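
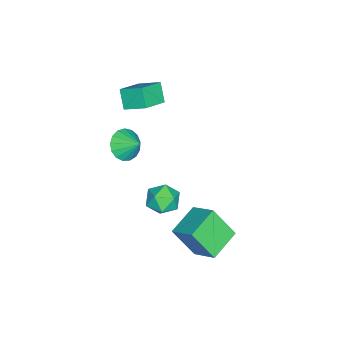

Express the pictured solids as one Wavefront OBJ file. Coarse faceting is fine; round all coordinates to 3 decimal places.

v -1.012 1.17 -1.752
v -0.407 2.387 -0.89
v -1.06 2.317 -3.34
v -0.455 3.535 -2.478
v 0.655 0.645 -2.182
v 1.26 1.863 -1.32
v 0.607 1.793 -3.77
v 1.212 3.01 -2.908
v -2.449 -0.869 -2.272
v -2.105 -0.364 -3.036
v -1.015 -0.836 -1.604
v -0.671 -0.331 -2.368
v -1.303 0.088 -1.749
v -2.189 0.067 -2.162
v -0.931 -1.267 -2.478
v -1.817 -1.288 -2.891
v -1.167 -0.61 -3.163
v -1.397 0.227 -2.713
v -1.723 -1.427 -1.927
v -1.953 -0.59 -1.477
v -1.055 -2.321 2.235
v -0.173 -2.489 2.033
v -0.725 -1.439 2.945
v -0.298 -2.197 1.728
v -0.595 -1.933 1.539
v -0.998 -1.759 1.509
v -1.414 -1.713 1.646
v -1.748 -1.806 1.917
v -1.923 -2.018 2.262
v -1.899 -2.299 2.6
v -1.682 -2.585 2.854
v -1.321 -2.811 2.967
v -0.899 -2.924 2.912
v -0.513 -2.9 2.702
v -0.251 -2.743 2.385
v -3.661 -3.56 3.81
v -3.54 -2.363 4.446
v -5.015 -3.066 3.138
v -4.894 -1.869 3.774
v -3.046 -3.131 2.886
v -2.925 -1.934 3.522
v -4.4 -2.637 2.214
v -4.279 -1.44 2.85
f 2 4 1
f 5 2 1
f 1 4 3
f 3 5 1
f 2 8 4
f 6 2 5
f 6 8 2
f 4 8 3
f 7 5 3
f 3 8 7
f 7 6 5
f 8 6 7
f 9 20 14
f 9 14 10
f 9 10 16
f 9 16 19
f 9 19 20
f 10 14 18
f 14 20 13
f 20 19 11
f 19 16 15
f 16 10 17
f 12 18 13
f 12 13 11
f 12 11 15
f 12 15 17
f 12 17 18
f 13 18 14
f 11 13 20
f 15 11 19
f 17 15 16
f 18 17 10
f 22 21 24
f 22 24 23
f 24 21 25
f 24 25 23
f 25 21 26
f 25 26 23
f 26 21 27
f 26 27 23
f 27 21 28
f 27 28 23
f 28 21 29
f 28 29 23
f 29 21 30
f 29 30 23
f 30 21 31
f 30 31 23
f 31 21 32
f 31 32 23
f 32 21 33
f 32 33 23
f 33 21 34
f 33 34 23
f 34 21 35
f 34 35 23
f 35 21 22
f 35 22 23
f 37 39 36
f 40 37 36
f 36 39 38
f 38 40 36
f 37 43 39
f 41 37 40
f 41 43 37
f 39 43 38
f 42 40 38
f 38 43 42
f 42 41 40
f 43 41 42



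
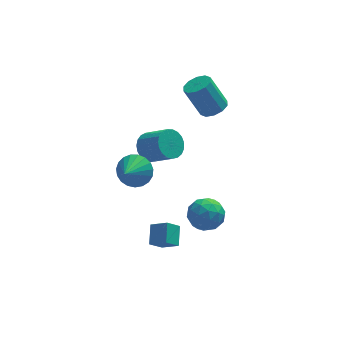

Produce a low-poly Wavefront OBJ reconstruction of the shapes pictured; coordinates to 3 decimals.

v 3.702 3.469 2.56
v 4.296 4.131 2.699
v 3.373 4.552 4.639
v 2.778 3.891 4.5
v 3.853 4.348 2.441
v 2.93 4.77 4.382
v 3.353 4.23 2.229
v 2.43 4.652 4.169
v 2.986 3.821 2.143
v 2.063 4.243 4.084
v 2.892 3.278 2.216
v 1.969 3.699 4.157
v 3.107 2.808 2.421
v 2.184 3.229 4.361
v 3.55 2.59 2.678
v 2.627 3.012 4.619
v 4.05 2.708 2.891
v 3.127 3.13 4.831
v 4.417 3.117 2.976
v 3.494 3.539 4.917
v 4.511 3.661 2.903
v 3.588 4.082 4.844
v 2.52 0.108 -4.451
v 3.469 0.058 -3.756
v 1.591 -1.058 -3.264
v 2.54 -1.108 -2.569
v 1.924 -0.108 -2.654
v 2.498 0.613 -3.387
v 2.562 -1.613 -3.633
v 3.136 -0.892 -4.366
v 3.495 -1.005 -3.25
v 3.101 -0.075 -2.645
v 1.959 -0.925 -4.375
v 1.565 0.005 -3.77
v 3.076 0.185 -4.208
v 1.984 -1.185 -2.812
v 1.622 -0.598 -2.862
v 2.18 -0.627 -2.454
v 2.505 0.511 -3.991
v 3.063 0.482 -3.582
v 2.155 0.385 -2.935
v 1.997 -1.482 -3.438
v 2.555 -1.511 -3.029
v 2.88 -0.373 -4.566
v 3.438 -0.402 -4.158
v 2.905 -1.385 -4.085
v 3.65 -0.469 -3.502
v 3.103 -1.154 -2.804
v 3.116 -1.451 -3.43
v 3.454 -1.027 -3.861
v 3.418 0.078 -3.146
v 2.872 -0.607 -2.449
v 2.509 -0.02 -2.498
v 2.847 0.404 -2.93
v 3.433 -0.547 -2.849
v 2.188 -0.393 -4.571
v 1.642 -1.078 -3.874
v 2.213 -1.404 -4.09
v 2.551 -0.98 -4.522
v 1.957 0.154 -4.216
v 1.41 -0.531 -3.518
v 1.606 0.027 -3.159
v 1.944 0.451 -3.59
v 1.627 -0.453 -4.171
v -1.578 -0.749 1.525
v -0.928 -0.472 2.354
v -2.322 -1.971 2.515
v -1.285 -0.201 2.421
v -1.693 -0.025 2.332
v -2.081 0.026 2.103
v -2.383 -0.057 1.775
v -2.545 -0.26 1.404
v -2.54 -0.547 1.053
v -2.369 -0.869 0.784
v -2.061 -1.17 0.643
v -1.67 -1.399 0.654
v -1.263 -1.515 0.816
v -0.91 -1.498 1.101
v -0.673 -1.353 1.459
v -0.593 -1.102 1.828
v -0.683 -0.791 2.145
v -0.069 3.457 -0.515
v 0.691 3.555 -1.189
v 1.789 2.542 -0.098
v 1.029 2.443 0.575
v 0.751 3.891 -0.938
v 1.85 2.878 0.153
v 0.67 4.152 -0.613
v 1.768 3.139 0.478
v 0.461 4.293 -0.272
v 1.559 3.28 0.819
v 0.16 4.289 0.027
v 1.259 3.276 1.118
v -0.18 4.141 0.232
v 0.918 3.128 1.323
v -0.501 3.875 0.308
v 0.597 2.862 1.399
v -0.748 3.536 0.242
v 0.35 2.523 1.333
v -0.877 3.184 0.044
v 0.221 2.171 1.135
v -0.866 2.878 -0.25
v 0.232 1.865 0.841
v -0.718 2.673 -0.59
v 0.38 1.66 0.501
v -0.457 2.603 -0.917
v 0.641 1.59 0.174
v -0.13 2.681 -1.175
v 0.968 1.668 -0.084
v 0.208 2.892 -1.319
v 1.307 1.879 -0.228
v 0.499 3.202 -1.324
v 1.597 2.189 -0.233
v -1.162 -3.011 -3.112
v -0.319 -3.596 -2.49
v -0.908 -1.921 -2.43
v -0.065 -2.507 -1.808
v -0.395 -2.713 -3.872
v 0.448 -3.299 -3.25
v -0.141 -1.624 -3.19
v 0.702 -2.209 -2.568
f 2 1 5
f 2 5 3
f 3 5 6
f 3 6 4
f 5 1 7
f 5 7 6
f 6 7 8
f 6 8 4
f 7 1 9
f 7 9 8
f 8 9 10
f 8 10 4
f 9 1 11
f 9 11 10
f 10 11 12
f 10 12 4
f 11 1 13
f 11 13 12
f 12 13 14
f 12 14 4
f 13 1 15
f 13 15 14
f 14 15 16
f 14 16 4
f 15 1 17
f 15 17 16
f 16 17 18
f 16 18 4
f 17 1 19
f 17 19 18
f 18 19 20
f 18 20 4
f 19 1 21
f 19 21 20
f 20 21 22
f 20 22 4
f 21 1 2
f 21 2 22
f 22 2 3
f 22 3 4
f 23 60 39
f 60 34 63
f 39 63 28
f 60 63 39
f 23 39 35
f 39 28 40
f 35 40 24
f 39 40 35
f 23 35 44
f 35 24 45
f 44 45 30
f 35 45 44
f 23 44 56
f 44 30 59
f 56 59 33
f 44 59 56
f 23 56 60
f 56 33 64
f 60 64 34
f 56 64 60
f 24 40 51
f 40 28 54
f 51 54 32
f 40 54 51
f 28 63 41
f 63 34 62
f 41 62 27
f 63 62 41
f 34 64 61
f 64 33 57
f 61 57 25
f 64 57 61
f 33 59 58
f 59 30 46
f 58 46 29
f 59 46 58
f 30 45 50
f 45 24 47
f 50 47 31
f 45 47 50
f 26 52 38
f 52 32 53
f 38 53 27
f 52 53 38
f 26 38 36
f 38 27 37
f 36 37 25
f 38 37 36
f 26 36 43
f 36 25 42
f 43 42 29
f 36 42 43
f 26 43 48
f 43 29 49
f 48 49 31
f 43 49 48
f 26 48 52
f 48 31 55
f 52 55 32
f 48 55 52
f 27 53 41
f 53 32 54
f 41 54 28
f 53 54 41
f 25 37 61
f 37 27 62
f 61 62 34
f 37 62 61
f 29 42 58
f 42 25 57
f 58 57 33
f 42 57 58
f 31 49 50
f 49 29 46
f 50 46 30
f 49 46 50
f 32 55 51
f 55 31 47
f 51 47 24
f 55 47 51
f 66 65 68
f 66 68 67
f 68 65 69
f 68 69 67
f 69 65 70
f 69 70 67
f 70 65 71
f 70 71 67
f 71 65 72
f 71 72 67
f 72 65 73
f 72 73 67
f 73 65 74
f 73 74 67
f 74 65 75
f 74 75 67
f 75 65 76
f 75 76 67
f 76 65 77
f 76 77 67
f 77 65 78
f 77 78 67
f 78 65 79
f 78 79 67
f 79 65 80
f 79 80 67
f 80 65 81
f 80 81 67
f 81 65 66
f 81 66 67
f 83 82 86
f 83 86 84
f 84 86 87
f 84 87 85
f 86 82 88
f 86 88 87
f 87 88 89
f 87 89 85
f 88 82 90
f 88 90 89
f 89 90 91
f 89 91 85
f 90 82 92
f 90 92 91
f 91 92 93
f 91 93 85
f 92 82 94
f 92 94 93
f 93 94 95
f 93 95 85
f 94 82 96
f 94 96 95
f 95 96 97
f 95 97 85
f 96 82 98
f 96 98 97
f 97 98 99
f 97 99 85
f 98 82 100
f 98 100 99
f 99 100 101
f 99 101 85
f 100 82 102
f 100 102 101
f 101 102 103
f 101 103 85
f 102 82 104
f 102 104 103
f 103 104 105
f 103 105 85
f 104 82 106
f 104 106 105
f 105 106 107
f 105 107 85
f 106 82 108
f 106 108 107
f 107 108 109
f 107 109 85
f 108 82 110
f 108 110 109
f 109 110 111
f 109 111 85
f 110 82 112
f 110 112 111
f 111 112 113
f 111 113 85
f 112 82 83
f 112 83 113
f 113 83 84
f 113 84 85
f 115 117 114
f 118 115 114
f 114 117 116
f 116 118 114
f 115 121 117
f 119 115 118
f 119 121 115
f 117 121 116
f 120 118 116
f 116 121 120
f 120 119 118
f 121 119 120



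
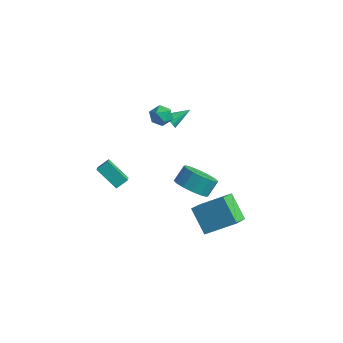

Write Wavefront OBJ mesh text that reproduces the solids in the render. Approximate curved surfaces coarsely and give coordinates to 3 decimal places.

v 1.224 0.779 -1.895
v 1.668 -0.468 -1.128
v 2.512 1.837 -0.921
v 2.956 0.589 -0.155
v 2.424 0.451 -3.125
v 2.868 -0.797 -2.359
v 3.712 1.508 -2.152
v 4.156 0.261 -1.385
v -4.046 -1.602 -0.395
v -3.788 -0.984 0.043
v -4.737 -0.794 -1.126
v -4.478 -0.177 -0.688
v -2.782 -1.423 -1.392
v -2.523 -0.806 -0.954
v -3.472 -0.616 -2.123
v -3.214 0.002 -1.685
v -2.405 1.527 3.588
v -1.888 1.596 3.099
v -1.792 0.704 4.121
v -1.275 0.773 3.632
v -1.395 1.298 4.102
v -1.774 1.807 3.773
v -1.906 0.493 3.447
v -2.285 1.002 3.118
v -1.579 0.957 3.012
v -1.263 1.455 3.417
v -2.417 0.845 3.803
v -2.101 1.343 4.208
v 0.783 0.548 -0.635
v 1.407 -0.1 -0.114
v 1.482 0.624 0.697
v 0.857 1.272 0.175
v 1.738 0.201 -0.414
v 1.813 0.925 0.397
v 1.812 0.595 -0.773
v 1.887 1.319 0.038
v 1.611 0.976 -1.095
v 1.686 1.701 -0.284
v 1.188 1.243 -1.294
v 1.263 1.968 -0.483
v 0.656 1.323 -1.317
v 0.731 2.048 -0.506
v 0.158 1.196 -1.157
v 0.233 1.92 -0.346
v -0.173 0.895 -0.857
v -0.098 1.619 -0.046
v -0.247 0.501 -0.498
v -0.172 1.225 0.313
v -0.046 0.119 -0.176
v 0.029 0.844 0.635
v 0.377 -0.148 0.023
v 0.452 0.577 0.834
v 0.909 -0.228 0.046
v 0.984 0.497 0.857
v -1.713 1.702 2.885
v -1.275 1.642 2.593
v -1.187 2.758 3.455
v -1.409 1.781 2.458
v -1.603 1.905 2.408
v -1.819 1.989 2.452
v -2.014 2.016 2.582
v -2.149 1.981 2.772
v -2.199 1.891 2.984
v -2.151 1.763 3.177
v -2.018 1.624 3.311
v -1.823 1.499 3.362
v -1.607 1.416 3.318
v -1.412 1.388 3.188
v -1.277 1.424 2.998
v -1.228 1.514 2.786
f 2 4 1
f 5 2 1
f 1 4 3
f 3 5 1
f 2 8 4
f 6 2 5
f 6 8 2
f 4 8 3
f 7 5 3
f 3 8 7
f 7 6 5
f 8 6 7
f 10 12 9
f 13 10 9
f 9 12 11
f 11 13 9
f 10 16 12
f 14 10 13
f 14 16 10
f 12 16 11
f 15 13 11
f 11 16 15
f 15 14 13
f 16 14 15
f 17 28 22
f 17 22 18
f 17 18 24
f 17 24 27
f 17 27 28
f 18 22 26
f 22 28 21
f 28 27 19
f 27 24 23
f 24 18 25
f 20 26 21
f 20 21 19
f 20 19 23
f 20 23 25
f 20 25 26
f 21 26 22
f 19 21 28
f 23 19 27
f 25 23 24
f 26 25 18
f 30 29 33
f 30 33 31
f 31 33 34
f 31 34 32
f 33 29 35
f 33 35 34
f 34 35 36
f 34 36 32
f 35 29 37
f 35 37 36
f 36 37 38
f 36 38 32
f 37 29 39
f 37 39 38
f 38 39 40
f 38 40 32
f 39 29 41
f 39 41 40
f 40 41 42
f 40 42 32
f 41 29 43
f 41 43 42
f 42 43 44
f 42 44 32
f 43 29 45
f 43 45 44
f 44 45 46
f 44 46 32
f 45 29 47
f 45 47 46
f 46 47 48
f 46 48 32
f 47 29 49
f 47 49 48
f 48 49 50
f 48 50 32
f 49 29 51
f 49 51 50
f 50 51 52
f 50 52 32
f 51 29 53
f 51 53 52
f 52 53 54
f 52 54 32
f 53 29 30
f 53 30 54
f 54 30 31
f 54 31 32
f 56 55 58
f 56 58 57
f 58 55 59
f 58 59 57
f 59 55 60
f 59 60 57
f 60 55 61
f 60 61 57
f 61 55 62
f 61 62 57
f 62 55 63
f 62 63 57
f 63 55 64
f 63 64 57
f 64 55 65
f 64 65 57
f 65 55 66
f 65 66 57
f 66 55 67
f 66 67 57
f 67 55 68
f 67 68 57
f 68 55 69
f 68 69 57
f 69 55 70
f 69 70 57
f 70 55 56
f 70 56 57



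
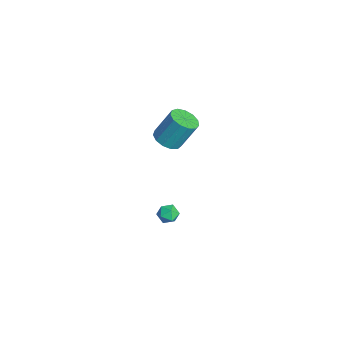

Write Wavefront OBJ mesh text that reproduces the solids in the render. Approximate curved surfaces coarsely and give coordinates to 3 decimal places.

v 1.92 1.387 2.572
v 2.674 0.991 2.748
v 2.774 1.916 4.404
v 2.02 2.313 4.228
v 2.788 1.404 2.51
v 2.887 2.33 4.167
v 2.626 1.812 2.292
v 2.725 2.738 3.948
v 2.24 2.085 2.163
v 2.339 3.011 3.819
v 1.753 2.137 2.163
v 1.852 3.062 3.819
v 1.318 1.95 2.293
v 1.418 2.876 3.95
v 1.075 1.585 2.512
v 1.175 2.511 4.168
v 1.1 1.157 2.75
v 1.2 2.083 4.406
v 1.386 0.802 2.931
v 1.485 1.728 4.587
v 1.841 0.633 2.998
v 1.941 1.559 4.654
v 2.321 0.703 2.93
v 2.421 1.629 4.586
v 1.743 1.841 -4.014
v 2.344 1.701 -4.307
v 1.916 1.039 -3.273
v 2.517 0.899 -3.566
v 2.431 1.485 -3.226
v 2.324 1.981 -3.684
v 1.936 0.759 -3.896
v 1.829 1.255 -4.354
v 2.464 1.032 -4.234
v 2.77 1.481 -3.819
v 1.49 1.259 -3.761
v 1.796 1.708 -3.346
f 2 1 5
f 2 5 3
f 3 5 6
f 3 6 4
f 5 1 7
f 5 7 6
f 6 7 8
f 6 8 4
f 7 1 9
f 7 9 8
f 8 9 10
f 8 10 4
f 9 1 11
f 9 11 10
f 10 11 12
f 10 12 4
f 11 1 13
f 11 13 12
f 12 13 14
f 12 14 4
f 13 1 15
f 13 15 14
f 14 15 16
f 14 16 4
f 15 1 17
f 15 17 16
f 16 17 18
f 16 18 4
f 17 1 19
f 17 19 18
f 18 19 20
f 18 20 4
f 19 1 21
f 19 21 20
f 20 21 22
f 20 22 4
f 21 1 23
f 21 23 22
f 22 23 24
f 22 24 4
f 23 1 2
f 23 2 24
f 24 2 3
f 24 3 4
f 25 36 30
f 25 30 26
f 25 26 32
f 25 32 35
f 25 35 36
f 26 30 34
f 30 36 29
f 36 35 27
f 35 32 31
f 32 26 33
f 28 34 29
f 28 29 27
f 28 27 31
f 28 31 33
f 28 33 34
f 29 34 30
f 27 29 36
f 31 27 35
f 33 31 32
f 34 33 26



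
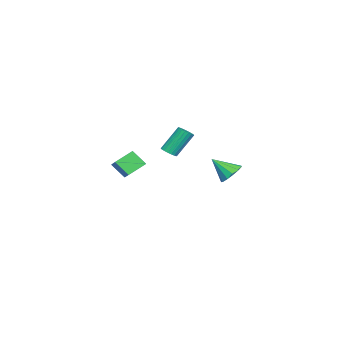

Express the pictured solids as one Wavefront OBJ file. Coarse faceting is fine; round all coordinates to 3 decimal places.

v -2.849 -1.703 -0.145
v -2.536 -1.283 -0.228
v -3.199 -0.497 1.262
v -3.511 -0.917 1.345
v -2.719 -1.227 -0.338
v -3.381 -0.441 1.151
v -2.923 -1.254 -0.415
v -3.586 -0.467 1.074
v -3.115 -1.358 -0.446
v -3.777 -0.571 1.044
v -3.261 -1.522 -0.424
v -3.923 -0.735 1.065
v -3.336 -1.717 -0.354
v -3.998 -0.93 1.135
v -3.326 -1.91 -0.248
v -3.988 -1.123 1.242
v -3.234 -2.067 -0.124
v -3.896 -1.28 1.366
v -3.075 -2.161 -0.003
v -3.737 -1.375 1.486
v -2.877 -2.176 0.092
v -3.54 -1.39 1.582
v -2.675 -2.11 0.147
v -3.337 -1.323 1.637
v -2.502 -1.973 0.152
v -3.164 -1.186 1.641
v -2.389 -1.789 0.105
v -3.052 -1.003 1.594
v -2.356 -1.591 0.015
v -3.018 -0.804 1.504
v -2.408 -1.412 -0.103
v -3.07 -0.625 1.387
v 2.072 3.596 0.666
v 2.372 3.132 0.13
v 2.208 2.544 1.654
v 2.706 3.344 0.309
v 2.838 3.636 0.602
v 2.727 3.915 0.915
v 2.408 4.093 1.149
v 1.982 4.113 1.23
v 1.585 3.97 1.131
v 1.342 3.707 0.885
v 1.331 3.41 0.57
v 1.555 3.171 0.285
v 1.943 3.068 0.121
v -2.41 -4.183 -2.257
v -2.444 -4.998 -1.392
v -3.263 -3.472 -1.622
v -3.298 -4.287 -0.756
v -1.382 -3.533 -1.604
v -1.417 -4.348 -0.738
v -2.236 -2.822 -0.968
v -2.27 -3.637 -0.103
f 2 1 5
f 2 5 3
f 3 5 6
f 3 6 4
f 5 1 7
f 5 7 6
f 6 7 8
f 6 8 4
f 7 1 9
f 7 9 8
f 8 9 10
f 8 10 4
f 9 1 11
f 9 11 10
f 10 11 12
f 10 12 4
f 11 1 13
f 11 13 12
f 12 13 14
f 12 14 4
f 13 1 15
f 13 15 14
f 14 15 16
f 14 16 4
f 15 1 17
f 15 17 16
f 16 17 18
f 16 18 4
f 17 1 19
f 17 19 18
f 18 19 20
f 18 20 4
f 19 1 21
f 19 21 20
f 20 21 22
f 20 22 4
f 21 1 23
f 21 23 22
f 22 23 24
f 22 24 4
f 23 1 25
f 23 25 24
f 24 25 26
f 24 26 4
f 25 1 27
f 25 27 26
f 26 27 28
f 26 28 4
f 27 1 29
f 27 29 28
f 28 29 30
f 28 30 4
f 29 1 31
f 29 31 30
f 30 31 32
f 30 32 4
f 31 1 2
f 31 2 32
f 32 2 3
f 32 3 4
f 34 33 36
f 34 36 35
f 36 33 37
f 36 37 35
f 37 33 38
f 37 38 35
f 38 33 39
f 38 39 35
f 39 33 40
f 39 40 35
f 40 33 41
f 40 41 35
f 41 33 42
f 41 42 35
f 42 33 43
f 42 43 35
f 43 33 44
f 43 44 35
f 44 33 45
f 44 45 35
f 45 33 34
f 45 34 35
f 47 49 46
f 50 47 46
f 46 49 48
f 48 50 46
f 47 53 49
f 51 47 50
f 51 53 47
f 49 53 48
f 52 50 48
f 48 53 52
f 52 51 50
f 53 51 52



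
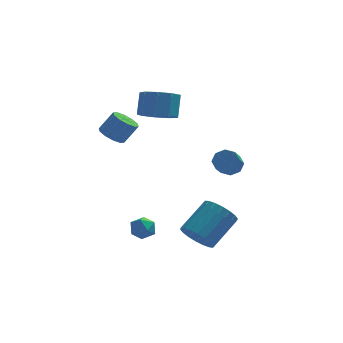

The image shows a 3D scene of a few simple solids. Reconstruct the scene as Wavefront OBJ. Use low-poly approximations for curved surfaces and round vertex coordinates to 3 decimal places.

v -2.559 3.072 1.418
v -2.141 2.424 1.206
v -1.382 2.56 2.29
v -1.801 3.208 2.502
v -1.923 2.819 1.004
v -1.164 2.955 2.088
v -1.948 3.311 0.96
v -1.19 3.447 2.044
v -2.207 3.712 1.091
v -1.448 3.848 2.175
v -2.6 3.868 1.347
v -1.842 4.004 2.431
v -2.978 3.72 1.63
v -2.219 3.856 2.714
v -3.196 3.325 1.832
v -2.437 3.461 2.916
v -3.17 2.833 1.876
v -2.412 2.969 2.96
v -2.912 2.432 1.745
v -2.153 2.568 2.829
v -2.518 2.276 1.489
v -1.76 2.412 2.573
v -0.161 2.866 2.864
v 0.336 2.011 3.323
v 0.538 2.78 4.536
v 0.041 3.634 4.076
v 0.836 2.437 2.97
v 1.037 3.206 4.183
v 0.869 3.064 2.567
v 1.071 3.833 3.78
v 0.421 3.597 2.303
v 0.622 4.366 3.516
v -0.3 3.789 2.301
v -0.099 4.558 3.514
v -0.955 3.548 2.563
v -0.754 4.317 3.775
v -1.239 2.988 2.965
v -1.038 3.757 4.178
v -1.018 2.371 3.32
v -0.817 3.14 4.533
v -0.396 1.985 3.461
v -0.195 2.754 4.674
v -1.836 -1.147 -3.469
v -1.443 -0.532 -3.269
v -1.077 -1.848 -2.811
v -0.684 -1.233 -2.611
v -1.385 -1.336 -2.346
v -1.855 -0.903 -2.753
v -0.665 -1.477 -3.327
v -1.135 -1.044 -3.734
v -0.719 -0.736 -3.181
v -1.164 -0.649 -2.575
v -1.356 -1.731 -3.505
v -1.801 -1.644 -2.899
v 1.28 -3.08 -2.704
v 1.908 -2.989 -3.49
v 3.227 -1.829 -2.302
v 2.6 -1.92 -1.516
v 1.637 -2.633 -3.536
v 2.956 -1.474 -2.349
v 1.296 -2.366 -3.418
v 2.615 -1.206 -2.231
v 0.951 -2.24 -3.158
v 2.27 -1.08 -1.971
v 0.672 -2.28 -2.808
v 1.991 -1.121 -1.621
v 0.513 -2.479 -2.438
v 1.832 -1.32 -1.25
v 0.506 -2.797 -2.12
v 1.825 -1.637 -0.932
v 0.653 -3.171 -1.918
v 1.972 -2.011 -0.73
v 0.924 -3.526 -1.871
v 2.243 -2.367 -0.684
v 1.265 -3.794 -1.989
v 2.584 -2.634 -0.802
v 1.61 -3.92 -2.249
v 2.929 -2.76 -1.062
v 1.889 -3.879 -2.599
v 3.208 -2.72 -1.412
v 2.048 -3.68 -2.97
v 3.367 -2.521 -1.782
v 2.055 -3.363 -3.288
v 3.374 -2.203 -2.1
v 3.59 2.688 -0.822
v 4.111 2.909 -0.346
v 3.772 2.192 0.358
v 3.25 1.972 -0.118
v 3.628 3.197 -0.286
v 3.288 2.481 0.418
v 3.121 3.187 -0.54
v 2.782 2.471 0.164
v 2.89 2.885 -0.959
v 2.55 2.169 -0.255
v 3.068 2.468 -1.298
v 2.729 1.751 -0.594
v 3.552 2.179 -1.358
v 3.212 1.463 -0.654
v 4.058 2.189 -1.104
v 3.719 1.473 -0.4
v 4.29 2.491 -0.685
v 3.95 1.775 0.019
f 2 1 5
f 2 5 3
f 3 5 6
f 3 6 4
f 5 1 7
f 5 7 6
f 6 7 8
f 6 8 4
f 7 1 9
f 7 9 8
f 8 9 10
f 8 10 4
f 9 1 11
f 9 11 10
f 10 11 12
f 10 12 4
f 11 1 13
f 11 13 12
f 12 13 14
f 12 14 4
f 13 1 15
f 13 15 14
f 14 15 16
f 14 16 4
f 15 1 17
f 15 17 16
f 16 17 18
f 16 18 4
f 17 1 19
f 17 19 18
f 18 19 20
f 18 20 4
f 19 1 21
f 19 21 20
f 20 21 22
f 20 22 4
f 21 1 2
f 21 2 22
f 22 2 3
f 22 3 4
f 24 23 27
f 24 27 25
f 25 27 28
f 25 28 26
f 27 23 29
f 27 29 28
f 28 29 30
f 28 30 26
f 29 23 31
f 29 31 30
f 30 31 32
f 30 32 26
f 31 23 33
f 31 33 32
f 32 33 34
f 32 34 26
f 33 23 35
f 33 35 34
f 34 35 36
f 34 36 26
f 35 23 37
f 35 37 36
f 36 37 38
f 36 38 26
f 37 23 39
f 37 39 38
f 38 39 40
f 38 40 26
f 39 23 41
f 39 41 40
f 40 41 42
f 40 42 26
f 41 23 24
f 41 24 42
f 42 24 25
f 42 25 26
f 43 54 48
f 43 48 44
f 43 44 50
f 43 50 53
f 43 53 54
f 44 48 52
f 48 54 47
f 54 53 45
f 53 50 49
f 50 44 51
f 46 52 47
f 46 47 45
f 46 45 49
f 46 49 51
f 46 51 52
f 47 52 48
f 45 47 54
f 49 45 53
f 51 49 50
f 52 51 44
f 56 55 59
f 56 59 57
f 57 59 60
f 57 60 58
f 59 55 61
f 59 61 60
f 60 61 62
f 60 62 58
f 61 55 63
f 61 63 62
f 62 63 64
f 62 64 58
f 63 55 65
f 63 65 64
f 64 65 66
f 64 66 58
f 65 55 67
f 65 67 66
f 66 67 68
f 66 68 58
f 67 55 69
f 67 69 68
f 68 69 70
f 68 70 58
f 69 55 71
f 69 71 70
f 70 71 72
f 70 72 58
f 71 55 73
f 71 73 72
f 72 73 74
f 72 74 58
f 73 55 75
f 73 75 74
f 74 75 76
f 74 76 58
f 75 55 77
f 75 77 76
f 76 77 78
f 76 78 58
f 77 55 79
f 77 79 78
f 78 79 80
f 78 80 58
f 79 55 81
f 79 81 80
f 80 81 82
f 80 82 58
f 81 55 83
f 81 83 82
f 82 83 84
f 82 84 58
f 83 55 56
f 83 56 84
f 84 56 57
f 84 57 58
f 86 85 89
f 86 89 87
f 87 89 90
f 87 90 88
f 89 85 91
f 89 91 90
f 90 91 92
f 90 92 88
f 91 85 93
f 91 93 92
f 92 93 94
f 92 94 88
f 93 85 95
f 93 95 94
f 94 95 96
f 94 96 88
f 95 85 97
f 95 97 96
f 96 97 98
f 96 98 88
f 97 85 99
f 97 99 98
f 98 99 100
f 98 100 88
f 99 85 101
f 99 101 100
f 100 101 102
f 100 102 88
f 101 85 86
f 101 86 102
f 102 86 87
f 102 87 88



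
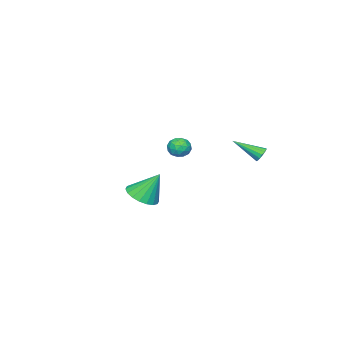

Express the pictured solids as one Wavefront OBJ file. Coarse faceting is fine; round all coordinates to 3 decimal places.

v -3.983 -3.26 -3.394
v -3.557 -3.083 -4.034
v -3.183 -4.217 -3.126
v -2.757 -4.04 -3.766
v -2.765 -3.549 -3.149
v -3.259 -2.957 -3.314
v -3.481 -4.343 -3.846
v -3.975 -3.751 -4.011
v -3.247 -3.752 -4.313
v -2.804 -3.262 -3.882
v -3.936 -4.038 -3.278
v -3.493 -3.548 -2.847
v -3.84 -3.087 -3.737
v -2.9 -4.213 -3.423
v -2.904 -3.924 -3.06
v -2.654 -3.82 -3.436
v -3.665 -3.014 -3.315
v -3.415 -2.91 -3.691
v -2.949 -3.184 -3.171
v -3.325 -4.39 -3.469
v -3.075 -4.286 -3.845
v -4.086 -3.48 -3.724
v -3.836 -3.376 -4.1
v -3.791 -4.116 -3.989
v -3.408 -3.377 -4.277
v -2.937 -3.939 -4.12
v -3.363 -4.117 -4.167
v -3.653 -3.769 -4.264
v -3.147 -3.088 -4.024
v -2.677 -3.651 -3.867
v -2.682 -3.362 -3.504
v -2.972 -3.015 -3.602
v -2.965 -3.482 -4.188
v -4.063 -3.649 -3.293
v -3.593 -4.212 -3.136
v -3.768 -4.285 -3.558
v -4.058 -3.938 -3.656
v -3.803 -3.361 -3.04
v -3.332 -3.923 -2.883
v -3.087 -3.531 -2.896
v -3.377 -3.183 -2.993
v -3.775 -3.818 -2.972
v -3.921 1.874 -2.976
v -3.45 1.94 -3.252
v -3.119 0.386 -1.964
v -3.425 2.108 -3.024
v -3.534 2.214 -2.782
v -3.746 2.228 -2.593
v -4.005 2.148 -2.506
v -4.241 1.994 -2.545
v -4.392 1.808 -2.7
v -4.416 1.64 -2.928
v -4.308 1.534 -3.169
v -4.095 1.52 -3.359
v -3.836 1.6 -3.445
v -3.6 1.754 -3.406
v 4.1 -0.598 -4
v 4.736 -1.266 -3.478
v 3.64 0.278 -2.32
v 5.025 -0.908 -3.585
v 5.13 -0.489 -3.775
v 5.032 -0.092 -4.009
v 4.748 0.206 -4.241
v 4.337 0.344 -4.426
v 3.879 0.296 -4.526
v 3.464 0.071 -4.522
v 3.175 -0.287 -4.415
v 3.07 -0.706 -4.226
v 3.169 -1.104 -3.992
v 3.452 -1.401 -3.76
v 3.863 -1.539 -3.575
v 4.322 -1.491 -3.475
f 1 38 17
f 38 12 41
f 17 41 6
f 38 41 17
f 1 17 13
f 17 6 18
f 13 18 2
f 17 18 13
f 1 13 22
f 13 2 23
f 22 23 8
f 13 23 22
f 1 22 34
f 22 8 37
f 34 37 11
f 22 37 34
f 1 34 38
f 34 11 42
f 38 42 12
f 34 42 38
f 2 18 29
f 18 6 32
f 29 32 10
f 18 32 29
f 6 41 19
f 41 12 40
f 19 40 5
f 41 40 19
f 12 42 39
f 42 11 35
f 39 35 3
f 42 35 39
f 11 37 36
f 37 8 24
f 36 24 7
f 37 24 36
f 8 23 28
f 23 2 25
f 28 25 9
f 23 25 28
f 4 30 16
f 30 10 31
f 16 31 5
f 30 31 16
f 4 16 14
f 16 5 15
f 14 15 3
f 16 15 14
f 4 14 21
f 14 3 20
f 21 20 7
f 14 20 21
f 4 21 26
f 21 7 27
f 26 27 9
f 21 27 26
f 4 26 30
f 26 9 33
f 30 33 10
f 26 33 30
f 5 31 19
f 31 10 32
f 19 32 6
f 31 32 19
f 3 15 39
f 15 5 40
f 39 40 12
f 15 40 39
f 7 20 36
f 20 3 35
f 36 35 11
f 20 35 36
f 9 27 28
f 27 7 24
f 28 24 8
f 27 24 28
f 10 33 29
f 33 9 25
f 29 25 2
f 33 25 29
f 44 43 46
f 44 46 45
f 46 43 47
f 46 47 45
f 47 43 48
f 47 48 45
f 48 43 49
f 48 49 45
f 49 43 50
f 49 50 45
f 50 43 51
f 50 51 45
f 51 43 52
f 51 52 45
f 52 43 53
f 52 53 45
f 53 43 54
f 53 54 45
f 54 43 55
f 54 55 45
f 55 43 56
f 55 56 45
f 56 43 44
f 56 44 45
f 58 57 60
f 58 60 59
f 60 57 61
f 60 61 59
f 61 57 62
f 61 62 59
f 62 57 63
f 62 63 59
f 63 57 64
f 63 64 59
f 64 57 65
f 64 65 59
f 65 57 66
f 65 66 59
f 66 57 67
f 66 67 59
f 67 57 68
f 67 68 59
f 68 57 69
f 68 69 59
f 69 57 70
f 69 70 59
f 70 57 71
f 70 71 59
f 71 57 72
f 71 72 59
f 72 57 58
f 72 58 59



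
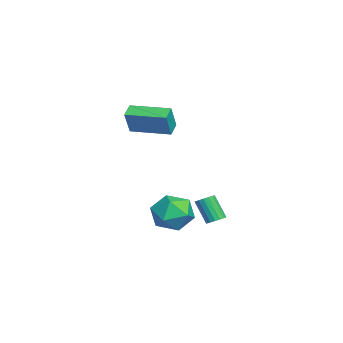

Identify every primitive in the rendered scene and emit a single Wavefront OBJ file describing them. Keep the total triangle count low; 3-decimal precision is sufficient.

v -3.717 -2.318 3.197
v -3.094 -2.553 4.473
v -3.035 -0.353 3.226
v -2.411 -0.589 4.503
v -3.029 -2.551 2.817
v -2.405 -2.787 4.094
v -2.346 -0.587 2.847
v -1.723 -0.822 4.123
v -2.711 0.538 -2.778
v -1.713 0.187 -2.214
v -3.447 -1.247 -2.586
v -2.449 -1.598 -2.022
v -3.199 -0.829 -1.491
v -2.745 0.274 -1.609
v -2.415 -1.334 -3.191
v -1.961 -0.231 -3.309
v -1.531 -0.97 -2.469
v -2.015 -0.658 -1.418
v -3.145 -0.402 -3.382
v -3.629 -0.09 -2.331
v -3.321 1.588 -3.219
v -3.033 1.15 -3.295
v -3.55 0.593 -2.036
v -3.839 1.032 -1.961
v -2.879 1.303 -3.164
v -3.396 0.746 -1.905
v -2.825 1.521 -3.045
v -3.342 0.964 -1.787
v -2.886 1.754 -2.967
v -3.403 1.197 -1.708
v -3.046 1.95 -2.946
v -3.563 1.393 -1.688
v -3.269 2.063 -2.988
v -3.787 1.506 -1.73
v -3.505 2.067 -3.083
v -4.022 1.51 -1.824
v -3.698 1.961 -3.209
v -4.215 1.404 -1.951
v -3.805 1.771 -3.337
v -4.322 1.214 -2.079
v -3.801 1.538 -3.439
v -4.318 0.981 -2.18
v -3.688 1.317 -3.49
v -4.205 0.76 -2.231
v -3.49 1.158 -3.479
v -4.007 0.601 -2.221
v -3.254 1.098 -3.408
v -3.771 0.541 -2.15
f 2 4 1
f 5 2 1
f 1 4 3
f 3 5 1
f 2 8 4
f 6 2 5
f 6 8 2
f 4 8 3
f 7 5 3
f 3 8 7
f 7 6 5
f 8 6 7
f 9 20 14
f 9 14 10
f 9 10 16
f 9 16 19
f 9 19 20
f 10 14 18
f 14 20 13
f 20 19 11
f 19 16 15
f 16 10 17
f 12 18 13
f 12 13 11
f 12 11 15
f 12 15 17
f 12 17 18
f 13 18 14
f 11 13 20
f 15 11 19
f 17 15 16
f 18 17 10
f 22 21 25
f 22 25 23
f 23 25 26
f 23 26 24
f 25 21 27
f 25 27 26
f 26 27 28
f 26 28 24
f 27 21 29
f 27 29 28
f 28 29 30
f 28 30 24
f 29 21 31
f 29 31 30
f 30 31 32
f 30 32 24
f 31 21 33
f 31 33 32
f 32 33 34
f 32 34 24
f 33 21 35
f 33 35 34
f 34 35 36
f 34 36 24
f 35 21 37
f 35 37 36
f 36 37 38
f 36 38 24
f 37 21 39
f 37 39 38
f 38 39 40
f 38 40 24
f 39 21 41
f 39 41 40
f 40 41 42
f 40 42 24
f 41 21 43
f 41 43 42
f 42 43 44
f 42 44 24
f 43 21 45
f 43 45 44
f 44 45 46
f 44 46 24
f 45 21 47
f 45 47 46
f 46 47 48
f 46 48 24
f 47 21 22
f 47 22 48
f 48 22 23
f 48 23 24



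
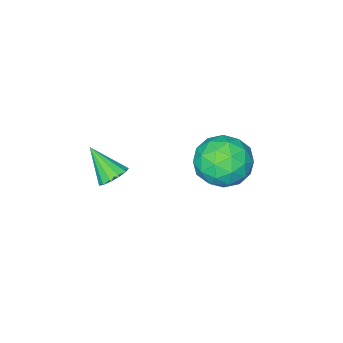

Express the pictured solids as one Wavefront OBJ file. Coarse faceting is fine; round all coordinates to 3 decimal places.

v 2.857 0.497 1.579
v 3.457 0.416 1.37
v 3.103 -0.537 2.681
v 3.47 0.68 1.615
v 3.288 0.886 1.849
v 2.97 0.968 1.997
v 2.616 0.901 2.013
v 2.339 0.705 1.891
v 2.226 0.443 1.67
v 2.314 0.198 1.42
v 2.575 0.048 1.221
v 2.925 0.04 1.136
v 3.254 0.177 1.191
v -1.587 2.524 1.057
v -0.525 2.168 0.601
v -2.395 0.832 0.499
v -1.333 0.476 0.043
v -1.473 0.58 1.239
v -0.973 1.626 1.584
v -1.947 1.374 -0.484
v -1.447 2.42 -0.139
v -0.748 1.457 -0.352
v -0.455 0.966 0.713
v -2.465 2.034 0.387
v -2.172 1.543 1.452
v -0.985 2.495 0.878
v -1.935 0.505 0.222
v -2.017 0.567 0.925
v -1.393 0.357 0.657
v -1.248 2.176 1.456
v -0.624 1.966 1.188
v -1.181 1.033 1.563
v -2.296 1.034 -0.088
v -1.672 0.824 -0.356
v -1.527 2.643 0.443
v -0.903 2.433 0.175
v -1.739 1.967 -0.463
v -0.492 1.867 0.05
v -0.967 0.873 -0.278
v -1.328 1.401 -0.588
v -1.034 2.016 -0.385
v -0.32 1.579 0.676
v -0.795 0.584 0.348
v -0.877 0.645 1.051
v -0.583 1.26 1.254
v -0.45 1.161 0.116
v -2.125 2.416 0.752
v -2.6 1.421 0.424
v -2.337 1.74 -0.154
v -2.043 2.355 0.049
v -1.953 2.127 1.378
v -2.428 1.133 1.05
v -1.886 0.984 1.485
v -1.592 1.599 1.688
v -2.47 1.839 0.984
f 2 1 4
f 2 4 3
f 4 1 5
f 4 5 3
f 5 1 6
f 5 6 3
f 6 1 7
f 6 7 3
f 7 1 8
f 7 8 3
f 8 1 9
f 8 9 3
f 9 1 10
f 9 10 3
f 10 1 11
f 10 11 3
f 11 1 12
f 11 12 3
f 12 1 13
f 12 13 3
f 13 1 2
f 13 2 3
f 14 51 30
f 51 25 54
f 30 54 19
f 51 54 30
f 14 30 26
f 30 19 31
f 26 31 15
f 30 31 26
f 14 26 35
f 26 15 36
f 35 36 21
f 26 36 35
f 14 35 47
f 35 21 50
f 47 50 24
f 35 50 47
f 14 47 51
f 47 24 55
f 51 55 25
f 47 55 51
f 15 31 42
f 31 19 45
f 42 45 23
f 31 45 42
f 19 54 32
f 54 25 53
f 32 53 18
f 54 53 32
f 25 55 52
f 55 24 48
f 52 48 16
f 55 48 52
f 24 50 49
f 50 21 37
f 49 37 20
f 50 37 49
f 21 36 41
f 36 15 38
f 41 38 22
f 36 38 41
f 17 43 29
f 43 23 44
f 29 44 18
f 43 44 29
f 17 29 27
f 29 18 28
f 27 28 16
f 29 28 27
f 17 27 34
f 27 16 33
f 34 33 20
f 27 33 34
f 17 34 39
f 34 20 40
f 39 40 22
f 34 40 39
f 17 39 43
f 39 22 46
f 43 46 23
f 39 46 43
f 18 44 32
f 44 23 45
f 32 45 19
f 44 45 32
f 16 28 52
f 28 18 53
f 52 53 25
f 28 53 52
f 20 33 49
f 33 16 48
f 49 48 24
f 33 48 49
f 22 40 41
f 40 20 37
f 41 37 21
f 40 37 41
f 23 46 42
f 46 22 38
f 42 38 15
f 46 38 42



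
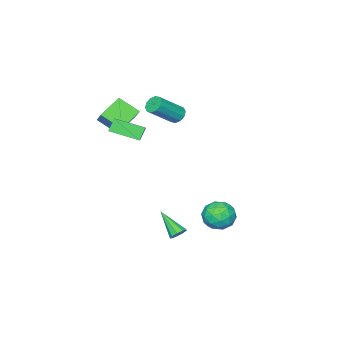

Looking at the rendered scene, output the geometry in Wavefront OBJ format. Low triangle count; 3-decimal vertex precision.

v 0.658 -2.688 4.02
v 1.264 -2.172 4.461
v -0.227 -1.181 3.475
v 0.379 -0.666 3.917
v 1.181 -2.654 3.263
v 1.787 -2.139 3.705
v 0.296 -1.148 2.719
v 0.902 -0.632 3.16
v -0.303 4.383 -1.233
v 0.18 3.567 -1.663
v -1.7 4.013 -2.097
v -1.217 3.197 -2.527
v -1.454 3.187 -1.514
v -0.591 3.415 -0.979
v -0.929 4.165 -2.781
v -0.066 4.393 -2.246
v -0.208 3.432 -2.619
v -0.532 2.828 -1.837
v -0.988 4.752 -1.923
v -1.312 4.148 -1.141
v 0.061 4.007 -1.372
v -1.581 3.573 -2.388
v -1.72 3.566 -1.793
v -1.437 3.087 -2.045
v -0.392 3.918 -0.97
v -0.108 3.439 -1.223
v -1.069 3.215 -1.135
v -1.412 4.141 -2.537
v -1.128 3.662 -2.79
v -0.083 4.493 -1.715
v 0.2 4.014 -1.967
v -0.451 4.365 -2.625
v 0.117 3.448 -2.187
v -0.704 3.231 -2.695
v -0.535 3.8 -2.844
v -0.027 3.934 -2.53
v -0.074 3.093 -1.727
v -0.895 2.876 -2.235
v -1.034 2.87 -1.639
v -0.527 3.004 -1.325
v -0.301 3.014 -2.289
v -0.625 4.704 -1.525
v -1.446 4.487 -2.033
v -0.993 4.576 -2.435
v -0.486 4.71 -2.121
v -0.816 4.349 -1.065
v -1.637 4.132 -1.573
v -1.493 3.646 -1.23
v -0.985 3.78 -0.916
v -1.219 4.566 -1.471
v -4.186 -2.375 2.475
v -3.754 -2.148 2.061
v -2.242 -2.639 3.371
v -2.674 -2.865 3.785
v -3.863 -1.851 2.298
v -2.351 -2.342 3.608
v -4.095 -1.754 2.603
v -2.583 -2.245 3.913
v -4.363 -1.894 2.859
v -2.85 -2.385 4.169
v -4.562 -2.217 2.968
v -3.05 -2.708 4.278
v -4.618 -2.601 2.889
v -3.106 -3.092 4.199
v -4.509 -2.898 2.652
v -2.997 -3.389 3.962
v -4.277 -2.995 2.347
v -2.765 -3.486 3.657
v -4.01 -2.855 2.091
v -2.497 -3.346 3.401
v -3.81 -2.532 1.982
v -2.298 -3.023 3.292
v -1.332 -4.642 3.779
v -0.648 -3.65 4.832
v -1.777 -3.436 2.932
v -1.093 -2.444 3.984
v 0.073 -4.716 2.936
v 0.757 -3.724 3.988
v -0.372 -3.51 2.088
v 0.312 -2.518 3.141
v 0.141 1.605 -3.925
v 0.613 1.393 -4.138
v -0.001 0.115 -2.755
v 0.694 1.619 -3.84
v 0.517 1.839 -3.582
v 0.163 1.949 -3.484
v -0.201 1.899 -3.592
v -0.405 1.711 -3.856
v -0.353 1.474 -4.153
v -0.071 1.298 -4.342
v 0.311 1.266 -4.337
f 2 4 1
f 5 2 1
f 1 4 3
f 3 5 1
f 2 8 4
f 6 2 5
f 6 8 2
f 4 8 3
f 7 5 3
f 3 8 7
f 7 6 5
f 8 6 7
f 9 46 25
f 46 20 49
f 25 49 14
f 46 49 25
f 9 25 21
f 25 14 26
f 21 26 10
f 25 26 21
f 9 21 30
f 21 10 31
f 30 31 16
f 21 31 30
f 9 30 42
f 30 16 45
f 42 45 19
f 30 45 42
f 9 42 46
f 42 19 50
f 46 50 20
f 42 50 46
f 10 26 37
f 26 14 40
f 37 40 18
f 26 40 37
f 14 49 27
f 49 20 48
f 27 48 13
f 49 48 27
f 20 50 47
f 50 19 43
f 47 43 11
f 50 43 47
f 19 45 44
f 45 16 32
f 44 32 15
f 45 32 44
f 16 31 36
f 31 10 33
f 36 33 17
f 31 33 36
f 12 38 24
f 38 18 39
f 24 39 13
f 38 39 24
f 12 24 22
f 24 13 23
f 22 23 11
f 24 23 22
f 12 22 29
f 22 11 28
f 29 28 15
f 22 28 29
f 12 29 34
f 29 15 35
f 34 35 17
f 29 35 34
f 12 34 38
f 34 17 41
f 38 41 18
f 34 41 38
f 13 39 27
f 39 18 40
f 27 40 14
f 39 40 27
f 11 23 47
f 23 13 48
f 47 48 20
f 23 48 47
f 15 28 44
f 28 11 43
f 44 43 19
f 28 43 44
f 17 35 36
f 35 15 32
f 36 32 16
f 35 32 36
f 18 41 37
f 41 17 33
f 37 33 10
f 41 33 37
f 52 51 55
f 52 55 53
f 53 55 56
f 53 56 54
f 55 51 57
f 55 57 56
f 56 57 58
f 56 58 54
f 57 51 59
f 57 59 58
f 58 59 60
f 58 60 54
f 59 51 61
f 59 61 60
f 60 61 62
f 60 62 54
f 61 51 63
f 61 63 62
f 62 63 64
f 62 64 54
f 63 51 65
f 63 65 64
f 64 65 66
f 64 66 54
f 65 51 67
f 65 67 66
f 66 67 68
f 66 68 54
f 67 51 69
f 67 69 68
f 68 69 70
f 68 70 54
f 69 51 71
f 69 71 70
f 70 71 72
f 70 72 54
f 71 51 52
f 71 52 72
f 72 52 53
f 72 53 54
f 74 76 73
f 77 74 73
f 73 76 75
f 75 77 73
f 74 80 76
f 78 74 77
f 78 80 74
f 76 80 75
f 79 77 75
f 75 80 79
f 79 78 77
f 80 78 79
f 82 81 84
f 82 84 83
f 84 81 85
f 84 85 83
f 85 81 86
f 85 86 83
f 86 81 87
f 86 87 83
f 87 81 88
f 87 88 83
f 88 81 89
f 88 89 83
f 89 81 90
f 89 90 83
f 90 81 91
f 90 91 83
f 91 81 82
f 91 82 83



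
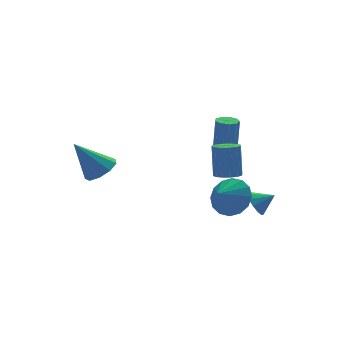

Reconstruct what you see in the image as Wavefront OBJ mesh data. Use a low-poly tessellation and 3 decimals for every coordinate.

v -2.969 2.502 -0.235
v -2.354 3.154 -0.029
v -4.091 3.018 1.475
v -2.806 3.393 -0.397
v -3.334 3.214 -0.689
v -3.691 2.702 -0.769
v -3.711 2.097 -0.599
v -3.383 1.681 -0.259
v -2.862 1.649 0.092
v -2.391 2.016 0.29
v -2.19 2.611 0.242
v 2.228 -3.035 -0.901
v 2.656 -2.964 -1.513
v 3.032 -3.385 -0.379
v 2.682 -2.597 -1.306
v 2.564 -2.368 -0.971
v 2.339 -2.351 -0.613
v 2.079 -2.552 -0.347
v 1.866 -2.906 -0.257
v 1.769 -3.3 -0.371
v 1.817 -3.611 -0.653
v 1.995 -3.739 -1.014
v 2.248 -3.643 -1.339
v 2.494 -3.354 -1.525
v 0.911 -3.226 -0.067
v 1.515 -3.144 0.824
v 0.029 -3.634 0.567
v 1.254 -2.651 0.78
v 0.902 -2.312 0.509
v 0.552 -2.218 0.083
v 0.298 -2.394 -0.383
v 0.208 -2.793 -0.764
v 0.306 -3.308 -0.959
v 0.567 -3.801 -0.914
v 0.919 -4.14 -0.643
v 1.269 -4.234 -0.218
v 1.523 -4.058 0.248
v 1.613 -3.659 0.63
v 2.396 0.403 0.81
v 2.898 0.112 0.781
v 3.065 0.207 2.721
v 2.564 0.497 2.75
v 2.965 0.503 0.756
v 3.132 0.597 2.696
v 2.767 0.846 0.756
v 2.934 0.941 2.697
v 2.395 0.982 0.782
v 2.562 1.077 2.722
v 2.024 0.847 0.82
v 2.191 0.942 2.761
v 1.827 0.504 0.854
v 1.994 0.599 2.794
v 1.897 0.114 0.867
v 2.064 0.208 2.807
v 2.2 -0.141 0.853
v 2.367 -0.047 2.794
v 2.596 -0.142 0.819
v 2.763 -0.047 2.76
v 0.768 -3.164 1.347
v 1.407 -3.33 1.337
v 1.551 -2.861 2.944
v 0.912 -2.696 2.953
v 1.399 -3.002 1.242
v 1.543 -2.533 2.849
v 1.222 -2.717 1.175
v 1.366 -2.248 2.782
v 0.923 -2.553 1.154
v 1.068 -2.084 2.761
v 0.583 -2.552 1.185
v 0.727 -2.083 2.791
v 0.292 -2.715 1.258
v 0.437 -2.247 2.865
v 0.129 -2.999 1.356
v 0.273 -2.53 2.963
v 0.137 -3.327 1.451
v 0.281 -2.858 3.058
v 0.314 -3.612 1.518
v 0.458 -3.143 3.125
v 0.612 -3.776 1.539
v 0.757 -3.307 3.146
v 0.953 -3.777 1.509
v 1.097 -3.308 3.115
v 1.243 -3.613 1.435
v 1.388 -3.145 3.042
f 2 1 4
f 2 4 3
f 4 1 5
f 4 5 3
f 5 1 6
f 5 6 3
f 6 1 7
f 6 7 3
f 7 1 8
f 7 8 3
f 8 1 9
f 8 9 3
f 9 1 10
f 9 10 3
f 10 1 11
f 10 11 3
f 11 1 2
f 11 2 3
f 13 12 15
f 13 15 14
f 15 12 16
f 15 16 14
f 16 12 17
f 16 17 14
f 17 12 18
f 17 18 14
f 18 12 19
f 18 19 14
f 19 12 20
f 19 20 14
f 20 12 21
f 20 21 14
f 21 12 22
f 21 22 14
f 22 12 23
f 22 23 14
f 23 12 24
f 23 24 14
f 24 12 13
f 24 13 14
f 26 25 28
f 26 28 27
f 28 25 29
f 28 29 27
f 29 25 30
f 29 30 27
f 30 25 31
f 30 31 27
f 31 25 32
f 31 32 27
f 32 25 33
f 32 33 27
f 33 25 34
f 33 34 27
f 34 25 35
f 34 35 27
f 35 25 36
f 35 36 27
f 36 25 37
f 36 37 27
f 37 25 38
f 37 38 27
f 38 25 26
f 38 26 27
f 40 39 43
f 40 43 41
f 41 43 44
f 41 44 42
f 43 39 45
f 43 45 44
f 44 45 46
f 44 46 42
f 45 39 47
f 45 47 46
f 46 47 48
f 46 48 42
f 47 39 49
f 47 49 48
f 48 49 50
f 48 50 42
f 49 39 51
f 49 51 50
f 50 51 52
f 50 52 42
f 51 39 53
f 51 53 52
f 52 53 54
f 52 54 42
f 53 39 55
f 53 55 54
f 54 55 56
f 54 56 42
f 55 39 57
f 55 57 56
f 56 57 58
f 56 58 42
f 57 39 40
f 57 40 58
f 58 40 41
f 58 41 42
f 60 59 63
f 60 63 61
f 61 63 64
f 61 64 62
f 63 59 65
f 63 65 64
f 64 65 66
f 64 66 62
f 65 59 67
f 65 67 66
f 66 67 68
f 66 68 62
f 67 59 69
f 67 69 68
f 68 69 70
f 68 70 62
f 69 59 71
f 69 71 70
f 70 71 72
f 70 72 62
f 71 59 73
f 71 73 72
f 72 73 74
f 72 74 62
f 73 59 75
f 73 75 74
f 74 75 76
f 74 76 62
f 75 59 77
f 75 77 76
f 76 77 78
f 76 78 62
f 77 59 79
f 77 79 78
f 78 79 80
f 78 80 62
f 79 59 81
f 79 81 80
f 80 81 82
f 80 82 62
f 81 59 83
f 81 83 82
f 82 83 84
f 82 84 62
f 83 59 60
f 83 60 84
f 84 60 61
f 84 61 62



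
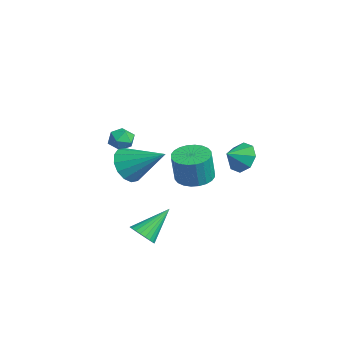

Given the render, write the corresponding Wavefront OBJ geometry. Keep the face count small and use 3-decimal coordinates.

v 0.368 0.554 0.333
v 1.161 1.146 0.322
v 1.385 0.879 1.955
v 0.592 0.286 1.967
v 0.879 1.399 0.401
v 1.103 1.131 2.035
v 0.52 1.522 0.471
v 0.744 1.255 2.104
v 0.138 1.498 0.52
v 0.362 1.231 2.153
v -0.21 1.33 0.54
v 0.014 1.063 2.173
v -0.469 1.045 0.529
v -0.245 0.777 2.162
v -0.601 0.684 0.488
v -0.377 0.417 2.121
v -0.586 0.303 0.423
v -0.362 0.036 2.057
v -0.425 -0.039 0.345
v -0.201 -0.306 1.978
v -0.143 -0.291 0.265
v 0.081 -0.559 1.899
v 0.216 -0.415 0.196
v 0.44 -0.682 1.829
v 0.598 -0.391 0.147
v 0.822 -0.658 1.78
v 0.946 -0.223 0.127
v 1.17 -0.49 1.76
v 1.205 0.063 0.138
v 1.429 -0.205 1.771
v 1.337 0.423 0.179
v 1.561 0.156 1.812
v 1.322 0.804 0.243
v 1.546 0.537 1.877
v 3.049 -3.009 -1.617
v 3.795 -2.879 -1.547
v 2.671 -1.531 -0.323
v 3.725 -2.7 -1.772
v 3.553 -2.567 -1.974
v 3.305 -2.502 -2.122
v 3.017 -2.514 -2.192
v 2.734 -2.601 -2.175
v 2.499 -2.75 -2.073
v 2.348 -2.939 -1.901
v 2.303 -3.139 -1.686
v 2.372 -3.318 -1.461
v 2.544 -3.451 -1.259
v 2.793 -3.516 -1.112
v 3.081 -3.504 -1.041
v 3.364 -3.417 -1.058
v 3.599 -3.268 -1.16
v 3.75 -3.079 -1.332
v -0.306 3.238 0.821
v 0.24 2.939 0.09
v -0.074 2.342 1.359
v 0.619 3.333 0.581
v 0.456 3.671 1.213
v -0.153 3.755 1.615
v -0.852 3.536 1.552
v -1.231 3.142 1.061
v -1.068 2.805 0.429
v -0.459 2.721 0.027
v 2.659 -3.536 2.979
v 3.504 -3.997 2.586
v 3.941 -2.144 4.101
v 3.385 -3.606 2.237
v 3.071 -3.195 2.086
v 2.647 -2.876 2.175
v 2.226 -2.733 2.479
v 1.921 -2.806 2.917
v 1.814 -3.074 3.371
v 1.933 -3.466 3.72
v 2.247 -3.877 3.871
v 2.672 -4.196 3.782
v 3.093 -4.338 3.478
v 3.397 -4.266 3.04
v -3.077 -1.555 1.064
v -2.559 -1.733 1.587
v -3.861 -2.347 1.573
v -3.343 -2.525 2.096
v -3.666 -1.84 2.1
v -3.181 -1.351 1.786
v -3.239 -2.729 1.374
v -2.754 -2.24 1.06
v -2.659 -2.458 1.779
v -2.923 -1.909 2.227
v -3.497 -2.171 0.933
v -3.761 -1.622 1.381
f 2 1 5
f 2 5 3
f 3 5 6
f 3 6 4
f 5 1 7
f 5 7 6
f 6 7 8
f 6 8 4
f 7 1 9
f 7 9 8
f 8 9 10
f 8 10 4
f 9 1 11
f 9 11 10
f 10 11 12
f 10 12 4
f 11 1 13
f 11 13 12
f 12 13 14
f 12 14 4
f 13 1 15
f 13 15 14
f 14 15 16
f 14 16 4
f 15 1 17
f 15 17 16
f 16 17 18
f 16 18 4
f 17 1 19
f 17 19 18
f 18 19 20
f 18 20 4
f 19 1 21
f 19 21 20
f 20 21 22
f 20 22 4
f 21 1 23
f 21 23 22
f 22 23 24
f 22 24 4
f 23 1 25
f 23 25 24
f 24 25 26
f 24 26 4
f 25 1 27
f 25 27 26
f 26 27 28
f 26 28 4
f 27 1 29
f 27 29 28
f 28 29 30
f 28 30 4
f 29 1 31
f 29 31 30
f 30 31 32
f 30 32 4
f 31 1 33
f 31 33 32
f 32 33 34
f 32 34 4
f 33 1 2
f 33 2 34
f 34 2 3
f 34 3 4
f 36 35 38
f 36 38 37
f 38 35 39
f 38 39 37
f 39 35 40
f 39 40 37
f 40 35 41
f 40 41 37
f 41 35 42
f 41 42 37
f 42 35 43
f 42 43 37
f 43 35 44
f 43 44 37
f 44 35 45
f 44 45 37
f 45 35 46
f 45 46 37
f 46 35 47
f 46 47 37
f 47 35 48
f 47 48 37
f 48 35 49
f 48 49 37
f 49 35 50
f 49 50 37
f 50 35 51
f 50 51 37
f 51 35 52
f 51 52 37
f 52 35 36
f 52 36 37
f 54 53 56
f 54 56 55
f 56 53 57
f 56 57 55
f 57 53 58
f 57 58 55
f 58 53 59
f 58 59 55
f 59 53 60
f 59 60 55
f 60 53 61
f 60 61 55
f 61 53 62
f 61 62 55
f 62 53 54
f 62 54 55
f 64 63 66
f 64 66 65
f 66 63 67
f 66 67 65
f 67 63 68
f 67 68 65
f 68 63 69
f 68 69 65
f 69 63 70
f 69 70 65
f 70 63 71
f 70 71 65
f 71 63 72
f 71 72 65
f 72 63 73
f 72 73 65
f 73 63 74
f 73 74 65
f 74 63 75
f 74 75 65
f 75 63 76
f 75 76 65
f 76 63 64
f 76 64 65
f 77 88 82
f 77 82 78
f 77 78 84
f 77 84 87
f 77 87 88
f 78 82 86
f 82 88 81
f 88 87 79
f 87 84 83
f 84 78 85
f 80 86 81
f 80 81 79
f 80 79 83
f 80 83 85
f 80 85 86
f 81 86 82
f 79 81 88
f 83 79 87
f 85 83 84
f 86 85 78



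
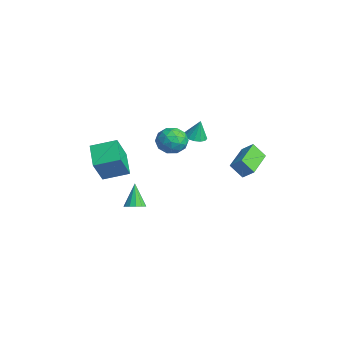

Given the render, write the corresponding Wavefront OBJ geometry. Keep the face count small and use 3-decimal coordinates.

v -5.368 -2.78 -1.098
v -4.806 -1.2 -0.598
v -3.751 -3.097 -1.916
v -3.188 -1.517 -1.416
v -4.632 -3.603 0.676
v -4.069 -2.023 1.176
v -3.014 -3.92 -0.142
v -2.452 -2.34 0.358
v -2.313 -1.506 -3.856
v -1.909 -0.947 -3.735
v -3.167 -1.214 -2.344
v -2.222 -0.816 -3.937
v -2.564 -0.905 -4.113
v -2.826 -1.184 -4.207
v -2.925 -1.565 -4.19
v -2.83 -1.928 -4.066
v -2.571 -2.156 -3.876
v -2.23 -2.178 -3.679
v -1.915 -1.986 -3.538
v -1.727 -1.642 -3.498
v -1.725 -1.254 -3.572
v 3.723 2.263 2.234
v 4.237 2.767 2.838
v 2.065 3.675 2.468
v 2.579 4.178 3.073
v 4.141 2.902 1.347
v 4.655 3.405 1.952
v 2.483 4.313 1.582
v 2.997 4.817 2.186
v -1.936 2.255 1.805
v -1.501 1.65 1.887
v -1.784 2.545 3.135
v -1.257 1.937 1.797
v -1.194 2.31 1.708
v -1.33 2.668 1.646
v -1.629 2.916 1.626
v -2.01 2.986 1.654
v -2.371 2.861 1.722
v -2.615 2.573 1.813
v -2.678 2.2 1.901
v -2.541 1.842 1.964
v -2.243 1.595 1.984
v -1.862 1.524 1.956
v 2.106 -0.192 4.685
v 2.636 -0.931 4.224
v 0.964 -0.269 3.496
v 1.494 -1.008 3.035
v 1.034 -1.191 3.927
v 1.739 -1.143 4.661
v 1.861 -0.057 3.059
v 2.566 -0.009 3.793
v 2.484 -0.848 3.219
v 1.973 -1.549 3.755
v 1.627 0.349 3.965
v 1.116 -0.352 4.501
v 2.471 -0.555 4.559
v 1.129 -0.645 3.161
v 0.858 -0.753 3.685
v 1.17 -1.187 3.414
v 1.944 -0.679 4.816
v 2.256 -1.114 4.545
v 1.314 -1.266 4.37
v 1.344 -0.086 3.175
v 1.656 -0.521 2.904
v 2.43 -0.013 4.306
v 2.742 -0.447 4.035
v 2.286 0.066 3.35
v 2.694 -0.94 3.697
v 2.022 -0.986 2.998
v 2.238 -0.427 3.012
v 2.653 -0.398 3.444
v 2.393 -1.352 4.012
v 1.722 -1.398 3.314
v 1.451 -1.505 3.838
v 1.866 -1.477 4.27
v 2.304 -1.303 3.422
v 1.878 0.198 4.406
v 1.207 0.152 3.708
v 1.734 0.277 3.45
v 2.149 0.305 3.882
v 1.578 -0.214 4.722
v 0.906 -0.26 4.023
v 0.947 -0.802 4.276
v 1.362 -0.773 4.708
v 1.296 0.103 4.298
f 2 4 1
f 5 2 1
f 1 4 3
f 3 5 1
f 2 8 4
f 6 2 5
f 6 8 2
f 4 8 3
f 7 5 3
f 3 8 7
f 7 6 5
f 8 6 7
f 10 9 12
f 10 12 11
f 12 9 13
f 12 13 11
f 13 9 14
f 13 14 11
f 14 9 15
f 14 15 11
f 15 9 16
f 15 16 11
f 16 9 17
f 16 17 11
f 17 9 18
f 17 18 11
f 18 9 19
f 18 19 11
f 19 9 20
f 19 20 11
f 20 9 21
f 20 21 11
f 21 9 10
f 21 10 11
f 23 25 22
f 26 23 22
f 22 25 24
f 24 26 22
f 23 29 25
f 27 23 26
f 27 29 23
f 25 29 24
f 28 26 24
f 24 29 28
f 28 27 26
f 29 27 28
f 31 30 33
f 31 33 32
f 33 30 34
f 33 34 32
f 34 30 35
f 34 35 32
f 35 30 36
f 35 36 32
f 36 30 37
f 36 37 32
f 37 30 38
f 37 38 32
f 38 30 39
f 38 39 32
f 39 30 40
f 39 40 32
f 40 30 41
f 40 41 32
f 41 30 42
f 41 42 32
f 42 30 43
f 42 43 32
f 43 30 31
f 43 31 32
f 44 81 60
f 81 55 84
f 60 84 49
f 81 84 60
f 44 60 56
f 60 49 61
f 56 61 45
f 60 61 56
f 44 56 65
f 56 45 66
f 65 66 51
f 56 66 65
f 44 65 77
f 65 51 80
f 77 80 54
f 65 80 77
f 44 77 81
f 77 54 85
f 81 85 55
f 77 85 81
f 45 61 72
f 61 49 75
f 72 75 53
f 61 75 72
f 49 84 62
f 84 55 83
f 62 83 48
f 84 83 62
f 55 85 82
f 85 54 78
f 82 78 46
f 85 78 82
f 54 80 79
f 80 51 67
f 79 67 50
f 80 67 79
f 51 66 71
f 66 45 68
f 71 68 52
f 66 68 71
f 47 73 59
f 73 53 74
f 59 74 48
f 73 74 59
f 47 59 57
f 59 48 58
f 57 58 46
f 59 58 57
f 47 57 64
f 57 46 63
f 64 63 50
f 57 63 64
f 47 64 69
f 64 50 70
f 69 70 52
f 64 70 69
f 47 69 73
f 69 52 76
f 73 76 53
f 69 76 73
f 48 74 62
f 74 53 75
f 62 75 49
f 74 75 62
f 46 58 82
f 58 48 83
f 82 83 55
f 58 83 82
f 50 63 79
f 63 46 78
f 79 78 54
f 63 78 79
f 52 70 71
f 70 50 67
f 71 67 51
f 70 67 71
f 53 76 72
f 76 52 68
f 72 68 45
f 76 68 72



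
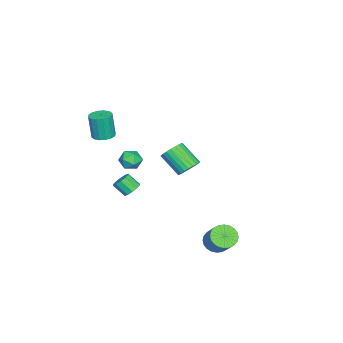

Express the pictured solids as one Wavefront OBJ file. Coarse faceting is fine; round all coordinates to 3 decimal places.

v 3.381 3.488 -4.419
v 4.053 3.113 -4.702
v 4.952 3.838 -3.523
v 4.279 4.212 -3.241
v 4.057 3.384 -4.872
v 4.956 4.109 -3.693
v 3.957 3.671 -4.972
v 4.856 4.396 -3.794
v 3.77 3.93 -4.989
v 4.669 4.655 -3.81
v 3.524 4.122 -4.919
v 4.423 4.847 -3.74
v 3.256 4.217 -4.772
v 4.154 4.942 -3.594
v 3.006 4.201 -4.573
v 3.905 4.926 -3.394
v 2.814 4.076 -4.349
v 3.713 4.801 -3.171
v 2.708 3.862 -4.137
v 3.607 4.587 -2.958
v 2.704 3.591 -3.967
v 3.603 4.316 -2.788
v 2.804 3.304 -3.866
v 3.703 4.029 -2.688
v 2.991 3.045 -3.85
v 3.89 3.77 -2.671
v 3.237 2.853 -3.92
v 4.136 3.578 -2.741
v 3.506 2.758 -4.066
v 4.404 3.483 -2.888
v 3.755 2.774 -4.266
v 4.654 3.499 -3.087
v 3.947 2.899 -4.489
v 4.846 3.624 -3.311
v 1.27 -2.356 -2.737
v 1.735 -2.65 -3.023
v 1.715 -3.377 -2.308
v 1.25 -3.084 -2.023
v 1.887 -2.406 -2.77
v 1.867 -3.133 -2.055
v 1.803 -2.142 -2.504
v 1.783 -2.87 -1.79
v 1.516 -1.961 -2.328
v 1.496 -2.688 -1.613
v 1.134 -1.93 -2.308
v 1.114 -2.658 -1.593
v 0.805 -2.063 -2.452
v 0.785 -2.79 -1.737
v 0.653 -2.307 -2.705
v 0.633 -3.034 -1.99
v 0.737 -2.57 -2.97
v 0.717 -3.298 -2.256
v 1.024 -2.752 -3.147
v 1.004 -3.479 -2.432
v 1.406 -2.782 -3.167
v 1.386 -3.51 -2.452
v 0.056 -2.119 -0.817
v 0.785 -2.387 -0.871
v -0.385 -3.293 -0.929
v 0.344 -3.561 -0.983
v 0.086 -3.27 -0.309
v 0.358 -2.545 -0.24
v 0.042 -3.135 -1.56
v 0.314 -2.41 -1.491
v 0.776 -3.015 -1.331
v 0.803 -3.099 -0.557
v -0.403 -2.581 -1.243
v -0.376 -2.665 -0.469
v 1.882 -3.84 1.981
v 2.504 -4.161 1.959
v 2.46 -4.36 3.596
v 1.838 -4.04 3.619
v 2.581 -3.81 2.004
v 2.537 -4.009 3.641
v 2.471 -3.467 2.043
v 2.427 -3.666 3.68
v 2.203 -3.224 2.065
v 2.159 -3.423 3.702
v 1.849 -3.146 2.065
v 1.805 -3.346 3.702
v 1.504 -3.254 2.043
v 1.46 -3.454 3.68
v 1.26 -3.52 2.004
v 1.216 -3.719 3.641
v 1.183 -3.871 1.959
v 1.139 -4.07 3.596
v 1.293 -4.214 1.92
v 1.249 -4.413 3.557
v 1.561 -4.457 1.898
v 1.517 -4.656 3.535
v 1.915 -4.534 1.898
v 1.871 -4.734 3.535
v 2.26 -4.426 1.92
v 2.216 -4.626 3.557
v -2.521 -0.141 -2.765
v -1.871 0.032 -2.314
v -2.329 -1.246 -1.164
v -2.979 -1.419 -1.615
v -2.087 0.224 -2.187
v -2.546 -1.054 -1.036
v -2.369 0.361 -2.147
v -2.828 -0.918 -0.997
v -2.675 0.421 -2.202
v -3.133 -0.858 -1.052
v -2.957 0.396 -2.343
v -3.415 -0.883 -1.192
v -3.172 0.289 -2.548
v -3.631 -0.99 -1.397
v -3.289 0.116 -2.786
v -3.747 -1.162 -1.635
v -3.288 -0.095 -3.02
v -3.747 -1.374 -1.87
v -3.171 -0.314 -3.216
v -3.629 -1.592 -2.066
v -2.954 -0.506 -3.344
v -3.413 -1.784 -2.193
v -2.672 -0.642 -3.383
v -3.131 -1.921 -2.233
v -2.367 -0.702 -3.328
v -2.825 -1.981 -2.178
v -2.085 -0.677 -3.188
v -2.543 -1.956 -2.037
v -1.869 -0.57 -2.983
v -2.328 -1.849 -1.832
v -1.753 -0.398 -2.745
v -2.211 -1.676 -1.594
v -1.753 -0.186 -2.51
v -2.212 -1.465 -1.36
f 2 1 5
f 2 5 3
f 3 5 6
f 3 6 4
f 5 1 7
f 5 7 6
f 6 7 8
f 6 8 4
f 7 1 9
f 7 9 8
f 8 9 10
f 8 10 4
f 9 1 11
f 9 11 10
f 10 11 12
f 10 12 4
f 11 1 13
f 11 13 12
f 12 13 14
f 12 14 4
f 13 1 15
f 13 15 14
f 14 15 16
f 14 16 4
f 15 1 17
f 15 17 16
f 16 17 18
f 16 18 4
f 17 1 19
f 17 19 18
f 18 19 20
f 18 20 4
f 19 1 21
f 19 21 20
f 20 21 22
f 20 22 4
f 21 1 23
f 21 23 22
f 22 23 24
f 22 24 4
f 23 1 25
f 23 25 24
f 24 25 26
f 24 26 4
f 25 1 27
f 25 27 26
f 26 27 28
f 26 28 4
f 27 1 29
f 27 29 28
f 28 29 30
f 28 30 4
f 29 1 31
f 29 31 30
f 30 31 32
f 30 32 4
f 31 1 33
f 31 33 32
f 32 33 34
f 32 34 4
f 33 1 2
f 33 2 34
f 34 2 3
f 34 3 4
f 36 35 39
f 36 39 37
f 37 39 40
f 37 40 38
f 39 35 41
f 39 41 40
f 40 41 42
f 40 42 38
f 41 35 43
f 41 43 42
f 42 43 44
f 42 44 38
f 43 35 45
f 43 45 44
f 44 45 46
f 44 46 38
f 45 35 47
f 45 47 46
f 46 47 48
f 46 48 38
f 47 35 49
f 47 49 48
f 48 49 50
f 48 50 38
f 49 35 51
f 49 51 50
f 50 51 52
f 50 52 38
f 51 35 53
f 51 53 52
f 52 53 54
f 52 54 38
f 53 35 55
f 53 55 54
f 54 55 56
f 54 56 38
f 55 35 36
f 55 36 56
f 56 36 37
f 56 37 38
f 57 68 62
f 57 62 58
f 57 58 64
f 57 64 67
f 57 67 68
f 58 62 66
f 62 68 61
f 68 67 59
f 67 64 63
f 64 58 65
f 60 66 61
f 60 61 59
f 60 59 63
f 60 63 65
f 60 65 66
f 61 66 62
f 59 61 68
f 63 59 67
f 65 63 64
f 66 65 58
f 70 69 73
f 70 73 71
f 71 73 74
f 71 74 72
f 73 69 75
f 73 75 74
f 74 75 76
f 74 76 72
f 75 69 77
f 75 77 76
f 76 77 78
f 76 78 72
f 77 69 79
f 77 79 78
f 78 79 80
f 78 80 72
f 79 69 81
f 79 81 80
f 80 81 82
f 80 82 72
f 81 69 83
f 81 83 82
f 82 83 84
f 82 84 72
f 83 69 85
f 83 85 84
f 84 85 86
f 84 86 72
f 85 69 87
f 85 87 86
f 86 87 88
f 86 88 72
f 87 69 89
f 87 89 88
f 88 89 90
f 88 90 72
f 89 69 91
f 89 91 90
f 90 91 92
f 90 92 72
f 91 69 93
f 91 93 92
f 92 93 94
f 92 94 72
f 93 69 70
f 93 70 94
f 94 70 71
f 94 71 72
f 96 95 99
f 96 99 97
f 97 99 100
f 97 100 98
f 99 95 101
f 99 101 100
f 100 101 102
f 100 102 98
f 101 95 103
f 101 103 102
f 102 103 104
f 102 104 98
f 103 95 105
f 103 105 104
f 104 105 106
f 104 106 98
f 105 95 107
f 105 107 106
f 106 107 108
f 106 108 98
f 107 95 109
f 107 109 108
f 108 109 110
f 108 110 98
f 109 95 111
f 109 111 110
f 110 111 112
f 110 112 98
f 111 95 113
f 111 113 112
f 112 113 114
f 112 114 98
f 113 95 115
f 113 115 114
f 114 115 116
f 114 116 98
f 115 95 117
f 115 117 116
f 116 117 118
f 116 118 98
f 117 95 119
f 117 119 118
f 118 119 120
f 118 120 98
f 119 95 121
f 119 121 120
f 120 121 122
f 120 122 98
f 121 95 123
f 121 123 122
f 122 123 124
f 122 124 98
f 123 95 125
f 123 125 124
f 124 125 126
f 124 126 98
f 125 95 127
f 125 127 126
f 126 127 128
f 126 128 98
f 127 95 96
f 127 96 128
f 128 96 97
f 128 97 98



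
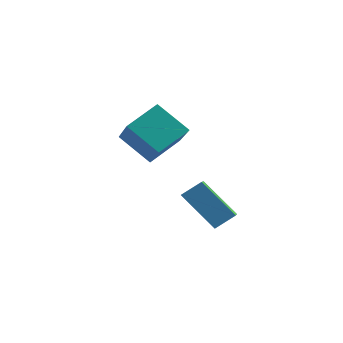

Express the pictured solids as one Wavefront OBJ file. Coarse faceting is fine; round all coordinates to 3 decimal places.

v 1.238 3.097 -2.363
v 1.728 2.024 -1.817
v 1.817 3.661 -1.775
v 2.307 2.587 -1.228
v 2.713 3.053 -3.772
v 3.203 1.979 -3.225
v 3.292 3.616 -3.183
v 3.782 2.543 -2.637
v -1.212 2.44 0.444
v -0.075 1.115 1.783
v -0.628 3.732 1.227
v 0.509 2.408 2.565
v 0.131 2.492 -0.645
v 1.268 1.168 0.693
v 0.715 3.785 0.137
v 1.852 2.46 1.476
f 2 4 1
f 5 2 1
f 1 4 3
f 3 5 1
f 2 8 4
f 6 2 5
f 6 8 2
f 4 8 3
f 7 5 3
f 3 8 7
f 7 6 5
f 8 6 7
f 10 12 9
f 13 10 9
f 9 12 11
f 11 13 9
f 10 16 12
f 14 10 13
f 14 16 10
f 12 16 11
f 15 13 11
f 11 16 15
f 15 14 13
f 16 14 15



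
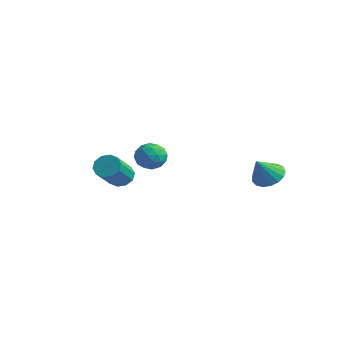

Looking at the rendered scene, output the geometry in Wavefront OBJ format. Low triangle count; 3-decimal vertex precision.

v -3.157 1.705 -1.354
v -2.742 2.286 -0.834
v -2.118 1.834 -2.326
v -1.703 2.415 -1.806
v -1.751 1.566 -1.569
v -2.393 1.486 -0.968
v -2.467 2.634 -2.192
v -3.109 2.554 -1.591
v -2.316 2.86 -1.352
v -1.873 2.2 -0.967
v -2.987 1.92 -2.193
v -2.544 1.26 -1.808
v -3.041 1.984 -1.008
v -1.819 2.136 -2.152
v -1.847 1.637 -2.012
v -1.604 1.978 -1.706
v -2.836 1.514 -1.087
v -2.592 1.855 -0.782
v -2.009 1.432 -1.214
v -2.268 2.265 -2.378
v -2.024 2.606 -2.073
v -3.256 2.142 -1.454
v -3.013 2.483 -1.148
v -2.851 2.688 -1.946
v -2.546 2.663 -1.007
v -1.936 2.739 -1.579
v -2.384 2.868 -1.805
v -2.762 2.821 -1.452
v -2.286 2.275 -0.781
v -1.676 2.351 -1.352
v -1.704 1.852 -1.213
v -2.081 1.805 -0.86
v -2.036 2.612 -1.085
v -3.184 1.769 -1.808
v -2.574 1.845 -2.379
v -2.779 2.315 -2.3
v -3.156 2.268 -1.947
v -2.924 1.381 -1.581
v -2.314 1.457 -2.153
v -2.098 1.299 -1.708
v -2.476 1.252 -1.355
v -2.824 1.508 -2.075
v -1.006 -1.314 -1.418
v -0.461 -1.479 -1.843
v 0.07 -2.852 -0.626
v -0.474 -2.686 -0.202
v -0.324 -1.174 -1.559
v 0.208 -2.547 -0.342
v -0.447 -0.922 -1.221
v 0.085 -2.295 -0.004
v -0.784 -0.82 -0.959
v -0.252 -2.193 0.258
v -1.205 -0.906 -0.872
v -0.673 -2.279 0.345
v -1.55 -1.148 -0.994
v -1.019 -2.521 0.223
v -1.688 -1.453 -1.278
v -1.156 -2.826 -0.061
v -1.565 -1.705 -1.616
v -1.033 -3.078 -0.399
v -1.228 -1.807 -1.878
v -0.696 -3.18 -0.661
v -0.807 -1.721 -1.965
v -0.275 -3.094 -0.748
v 3.553 4.095 -1.667
v 4.242 4.526 -1.328
v 3.507 3.245 -0.493
v 3.909 4.74 -1.185
v 3.494 4.807 -1.153
v 3.093 4.711 -1.238
v 2.797 4.474 -1.421
v 2.674 4.15 -1.661
v 2.753 3.814 -1.902
v 3.015 3.542 -2.089
v 3.4 3.397 -2.179
v 3.82 3.412 -2.152
v 4.179 3.583 -2.014
v 4.394 3.872 -1.796
v 4.417 4.212 -1.548
f 1 38 17
f 38 12 41
f 17 41 6
f 38 41 17
f 1 17 13
f 17 6 18
f 13 18 2
f 17 18 13
f 1 13 22
f 13 2 23
f 22 23 8
f 13 23 22
f 1 22 34
f 22 8 37
f 34 37 11
f 22 37 34
f 1 34 38
f 34 11 42
f 38 42 12
f 34 42 38
f 2 18 29
f 18 6 32
f 29 32 10
f 18 32 29
f 6 41 19
f 41 12 40
f 19 40 5
f 41 40 19
f 12 42 39
f 42 11 35
f 39 35 3
f 42 35 39
f 11 37 36
f 37 8 24
f 36 24 7
f 37 24 36
f 8 23 28
f 23 2 25
f 28 25 9
f 23 25 28
f 4 30 16
f 30 10 31
f 16 31 5
f 30 31 16
f 4 16 14
f 16 5 15
f 14 15 3
f 16 15 14
f 4 14 21
f 14 3 20
f 21 20 7
f 14 20 21
f 4 21 26
f 21 7 27
f 26 27 9
f 21 27 26
f 4 26 30
f 26 9 33
f 30 33 10
f 26 33 30
f 5 31 19
f 31 10 32
f 19 32 6
f 31 32 19
f 3 15 39
f 15 5 40
f 39 40 12
f 15 40 39
f 7 20 36
f 20 3 35
f 36 35 11
f 20 35 36
f 9 27 28
f 27 7 24
f 28 24 8
f 27 24 28
f 10 33 29
f 33 9 25
f 29 25 2
f 33 25 29
f 44 43 47
f 44 47 45
f 45 47 48
f 45 48 46
f 47 43 49
f 47 49 48
f 48 49 50
f 48 50 46
f 49 43 51
f 49 51 50
f 50 51 52
f 50 52 46
f 51 43 53
f 51 53 52
f 52 53 54
f 52 54 46
f 53 43 55
f 53 55 54
f 54 55 56
f 54 56 46
f 55 43 57
f 55 57 56
f 56 57 58
f 56 58 46
f 57 43 59
f 57 59 58
f 58 59 60
f 58 60 46
f 59 43 61
f 59 61 60
f 60 61 62
f 60 62 46
f 61 43 63
f 61 63 62
f 62 63 64
f 62 64 46
f 63 43 44
f 63 44 64
f 64 44 45
f 64 45 46
f 66 65 68
f 66 68 67
f 68 65 69
f 68 69 67
f 69 65 70
f 69 70 67
f 70 65 71
f 70 71 67
f 71 65 72
f 71 72 67
f 72 65 73
f 72 73 67
f 73 65 74
f 73 74 67
f 74 65 75
f 74 75 67
f 75 65 76
f 75 76 67
f 76 65 77
f 76 77 67
f 77 65 78
f 77 78 67
f 78 65 79
f 78 79 67
f 79 65 66
f 79 66 67



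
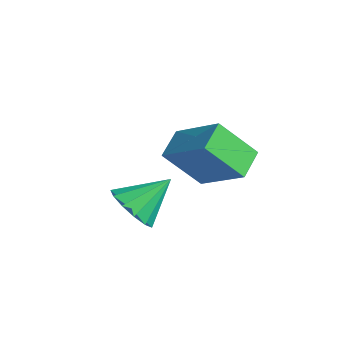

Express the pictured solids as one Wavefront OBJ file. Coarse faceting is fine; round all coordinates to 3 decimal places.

v -0.251 -0.873 -0.922
v 1.266 -0.404 0.139
v -0.797 -0.02 -0.518
v 0.72 0.449 0.543
v 0.34 0.111 -2.203
v 1.857 0.58 -1.142
v -0.206 0.964 -1.799
v 1.311 1.433 -0.738
v 1.233 -2.818 -1.484
v 1.578 -2.361 -2.139
v 1.467 -1.662 -0.556
v 1.098 -2.263 -2.14
v 0.661 -2.341 -1.933
v 0.405 -2.571 -1.583
v 0.413 -2.879 -1.202
v 0.681 -3.167 -0.91
v 1.124 -3.345 -0.8
v 1.602 -3.355 -0.908
v 1.963 -3.195 -1.198
v 2.093 -2.915 -1.579
v 1.949 -2.604 -1.93
f 2 4 1
f 5 2 1
f 1 4 3
f 3 5 1
f 2 8 4
f 6 2 5
f 6 8 2
f 4 8 3
f 7 5 3
f 3 8 7
f 7 6 5
f 8 6 7
f 10 9 12
f 10 12 11
f 12 9 13
f 12 13 11
f 13 9 14
f 13 14 11
f 14 9 15
f 14 15 11
f 15 9 16
f 15 16 11
f 16 9 17
f 16 17 11
f 17 9 18
f 17 18 11
f 18 9 19
f 18 19 11
f 19 9 20
f 19 20 11
f 20 9 21
f 20 21 11
f 21 9 10
f 21 10 11



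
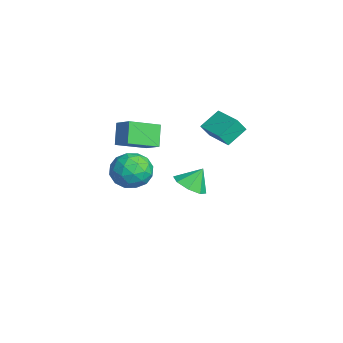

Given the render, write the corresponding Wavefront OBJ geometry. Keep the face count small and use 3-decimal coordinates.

v -1.686 1.612 -3.002
v -0.734 1.276 -2.679
v -1.794 2.388 -1.878
v -0.688 1.945 -3.136
v -1.227 2.419 -3.514
v -2.034 2.421 -3.593
v -2.638 1.949 -3.326
v -2.684 1.28 -2.869
v -2.145 0.806 -2.49
v -1.338 0.804 -2.411
v 3.386 -1.889 2.858
v 4.475 -2.286 2.602
v 2.625 -3.254 1.738
v 3.714 -3.651 1.482
v 3.274 -3.787 2.577
v 3.745 -2.944 3.269
v 3.355 -2.596 1.071
v 3.826 -1.753 1.763
v 4.457 -2.724 1.497
v 4.407 -3.46 2.429
v 2.693 -2.08 1.911
v 2.643 -2.816 2.843
v 3.997 -1.968 2.828
v 3.103 -3.572 1.512
v 2.844 -3.652 2.156
v 3.485 -3.886 2.005
v 3.568 -2.354 3.22
v 4.208 -2.588 3.07
v 3.502 -3.47 3.056
v 2.892 -2.952 1.27
v 3.532 -3.186 1.12
v 3.615 -1.654 2.335
v 4.256 -1.888 2.184
v 3.598 -2.07 1.284
v 4.627 -2.459 2.029
v 4.18 -3.261 1.37
v 3.969 -2.641 1.128
v 4.245 -2.145 1.535
v 4.598 -2.891 2.576
v 4.15 -3.694 1.918
v 3.892 -3.773 2.562
v 4.168 -3.278 2.968
v 4.587 -3.148 1.927
v 2.95 -1.846 2.422
v 2.502 -2.649 1.764
v 2.932 -2.262 1.372
v 3.208 -1.767 1.778
v 2.92 -2.279 2.97
v 2.473 -3.081 2.311
v 2.855 -3.395 2.805
v 3.131 -2.899 3.212
v 2.513 -2.392 2.413
v -3.8 -1.945 1.206
v -2.826 -1.455 1.837
v -4.21 -0.109 0.416
v -3.236 0.381 1.047
v -2.904 -2.241 0.053
v -1.93 -1.751 0.684
v -3.314 -0.405 -0.737
v -2.34 0.085 -0.106
v -2.455 2.916 0.303
v -2.315 2.356 1.18
v -2.925 4.045 1.1
v -2.785 3.485 1.977
v -0.815 3.515 0.423
v -0.675 2.955 1.3
v -1.285 4.644 1.22
v -1.145 4.084 2.097
f 2 1 4
f 2 4 3
f 4 1 5
f 4 5 3
f 5 1 6
f 5 6 3
f 6 1 7
f 6 7 3
f 7 1 8
f 7 8 3
f 8 1 9
f 8 9 3
f 9 1 10
f 9 10 3
f 10 1 2
f 10 2 3
f 11 48 27
f 48 22 51
f 27 51 16
f 48 51 27
f 11 27 23
f 27 16 28
f 23 28 12
f 27 28 23
f 11 23 32
f 23 12 33
f 32 33 18
f 23 33 32
f 11 32 44
f 32 18 47
f 44 47 21
f 32 47 44
f 11 44 48
f 44 21 52
f 48 52 22
f 44 52 48
f 12 28 39
f 28 16 42
f 39 42 20
f 28 42 39
f 16 51 29
f 51 22 50
f 29 50 15
f 51 50 29
f 22 52 49
f 52 21 45
f 49 45 13
f 52 45 49
f 21 47 46
f 47 18 34
f 46 34 17
f 47 34 46
f 18 33 38
f 33 12 35
f 38 35 19
f 33 35 38
f 14 40 26
f 40 20 41
f 26 41 15
f 40 41 26
f 14 26 24
f 26 15 25
f 24 25 13
f 26 25 24
f 14 24 31
f 24 13 30
f 31 30 17
f 24 30 31
f 14 31 36
f 31 17 37
f 36 37 19
f 31 37 36
f 14 36 40
f 36 19 43
f 40 43 20
f 36 43 40
f 15 41 29
f 41 20 42
f 29 42 16
f 41 42 29
f 13 25 49
f 25 15 50
f 49 50 22
f 25 50 49
f 17 30 46
f 30 13 45
f 46 45 21
f 30 45 46
f 19 37 38
f 37 17 34
f 38 34 18
f 37 34 38
f 20 43 39
f 43 19 35
f 39 35 12
f 43 35 39
f 54 56 53
f 57 54 53
f 53 56 55
f 55 57 53
f 54 60 56
f 58 54 57
f 58 60 54
f 56 60 55
f 59 57 55
f 55 60 59
f 59 58 57
f 60 58 59
f 62 64 61
f 65 62 61
f 61 64 63
f 63 65 61
f 62 68 64
f 66 62 65
f 66 68 62
f 64 68 63
f 67 65 63
f 63 68 67
f 67 66 65
f 68 66 67

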